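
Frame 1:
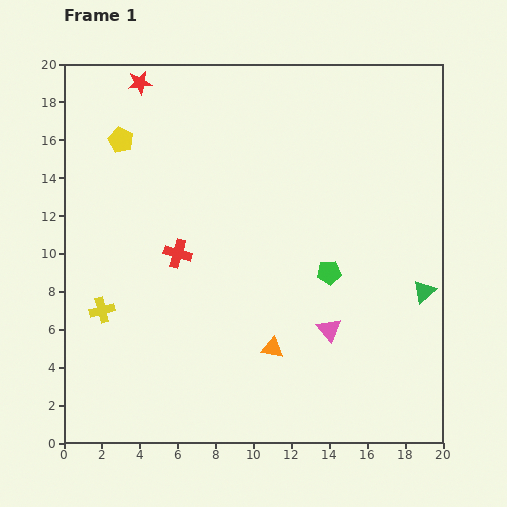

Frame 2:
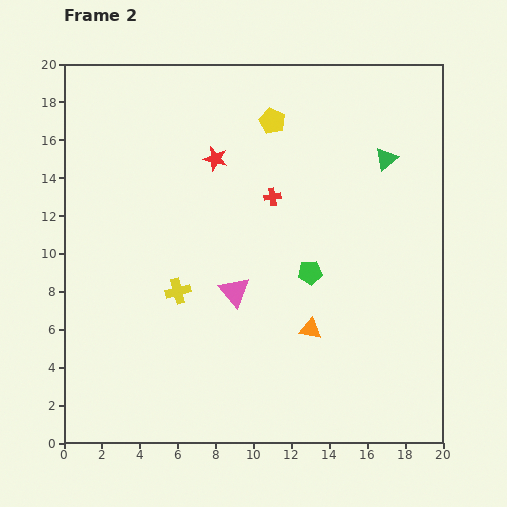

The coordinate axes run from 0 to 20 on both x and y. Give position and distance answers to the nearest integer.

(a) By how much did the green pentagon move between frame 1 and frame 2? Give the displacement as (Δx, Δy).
(-1, 0)

The green pentagon was at (14, 9) in frame 1 and (13, 9) in frame 2.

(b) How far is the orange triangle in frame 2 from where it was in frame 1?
2

The orange triangle moved from (11, 5) to (13, 6), a distance of √(2² + 1²) ≈ 2.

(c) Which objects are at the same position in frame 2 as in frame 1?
none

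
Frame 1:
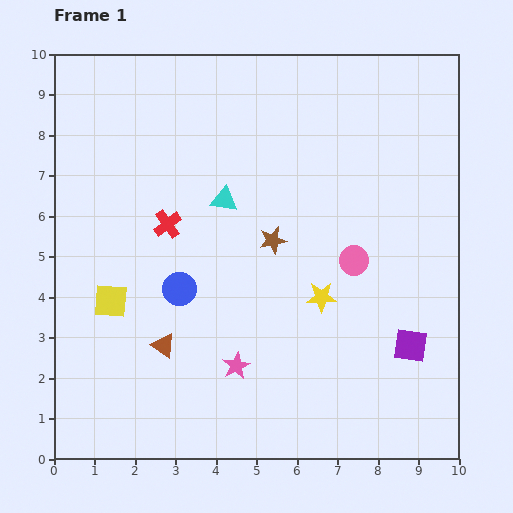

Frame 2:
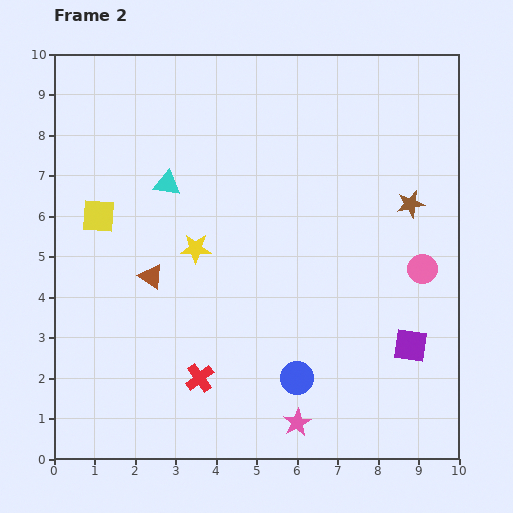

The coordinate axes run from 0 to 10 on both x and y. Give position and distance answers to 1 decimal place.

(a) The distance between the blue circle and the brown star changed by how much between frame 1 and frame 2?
+2.5

Distance in frame 1: 2.6. Distance in frame 2: 5.1.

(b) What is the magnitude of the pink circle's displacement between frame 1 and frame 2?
1.7

The pink circle moved from (7.4, 4.9) to (9.1, 4.7), a distance of √(1.7² + 0.2²) ≈ 1.7.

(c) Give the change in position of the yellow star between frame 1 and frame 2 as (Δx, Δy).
(-3.1, 1.2)

The yellow star was at (6.6, 4.0) in frame 1 and (3.5, 5.2) in frame 2.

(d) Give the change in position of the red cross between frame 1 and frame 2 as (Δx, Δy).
(0.8, -3.8)

The red cross was at (2.8, 5.8) in frame 1 and (3.6, 2.0) in frame 2.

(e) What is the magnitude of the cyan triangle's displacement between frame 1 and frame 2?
1.5

The cyan triangle moved from (4.2, 6.4) to (2.8, 6.8), a distance of √(1.4² + 0.4²) ≈ 1.5.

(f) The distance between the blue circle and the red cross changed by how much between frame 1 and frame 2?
+0.8

Distance in frame 1: 1.6. Distance in frame 2: 2.4.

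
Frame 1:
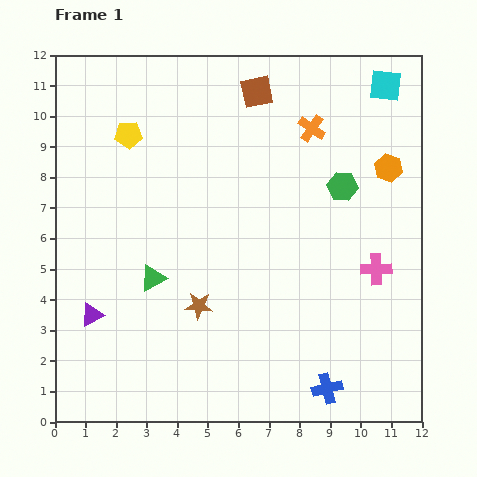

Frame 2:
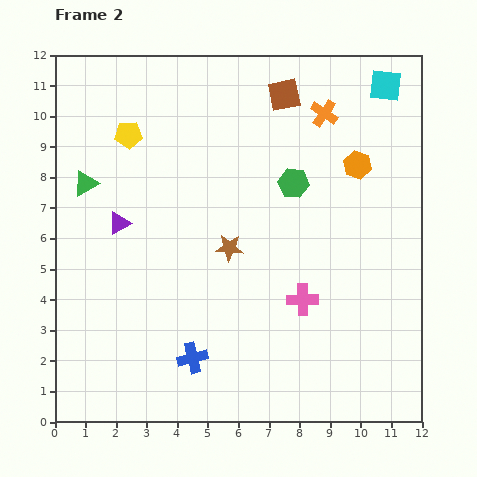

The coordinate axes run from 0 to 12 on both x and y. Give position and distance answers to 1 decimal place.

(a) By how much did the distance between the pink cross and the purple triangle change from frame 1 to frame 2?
-2.9

Distance in frame 1: 9.4. Distance in frame 2: 6.5.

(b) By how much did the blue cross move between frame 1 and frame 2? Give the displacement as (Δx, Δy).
(-4.4, 1.0)

The blue cross was at (8.9, 1.1) in frame 1 and (4.5, 2.1) in frame 2.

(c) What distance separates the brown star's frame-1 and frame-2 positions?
2.1

The brown star moved from (4.7, 3.8) to (5.7, 5.7), a distance of √(1.0² + 1.9²) ≈ 2.1.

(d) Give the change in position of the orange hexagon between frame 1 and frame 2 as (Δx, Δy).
(-1.0, 0.1)

The orange hexagon was at (10.9, 8.3) in frame 1 and (9.9, 8.4) in frame 2.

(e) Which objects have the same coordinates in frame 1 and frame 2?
the cyan square, the yellow pentagon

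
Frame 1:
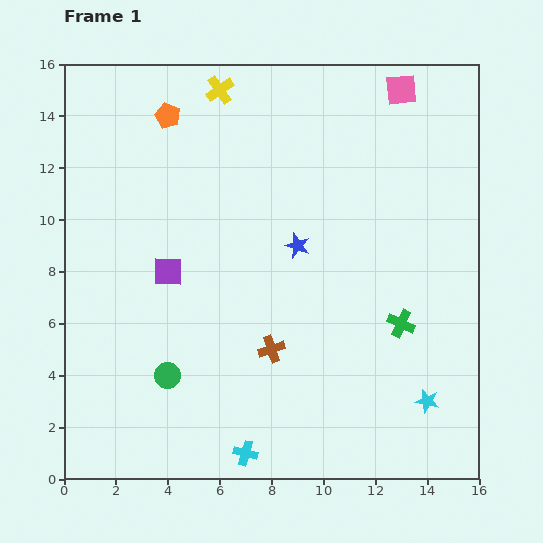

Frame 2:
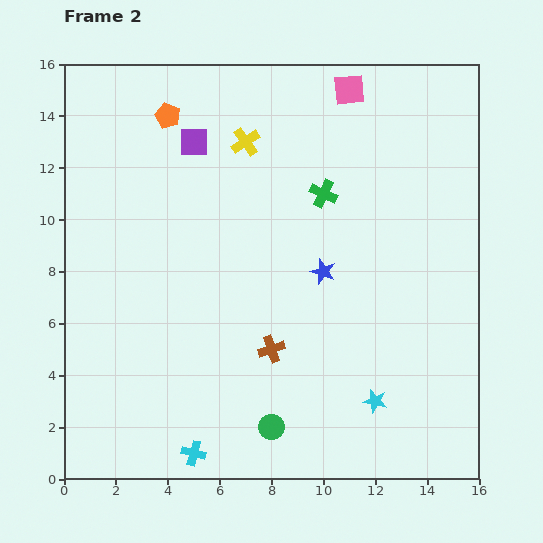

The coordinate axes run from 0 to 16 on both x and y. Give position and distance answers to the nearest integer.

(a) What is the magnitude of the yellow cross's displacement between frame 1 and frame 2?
2

The yellow cross moved from (6, 15) to (7, 13), a distance of √(1² + 2²) ≈ 2.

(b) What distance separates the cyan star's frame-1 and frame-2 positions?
2

The cyan star moved from (14, 3) to (12, 3), a distance of √(2² + 0²) ≈ 2.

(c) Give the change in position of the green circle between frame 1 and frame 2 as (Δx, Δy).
(4, -2)

The green circle was at (4, 4) in frame 1 and (8, 2) in frame 2.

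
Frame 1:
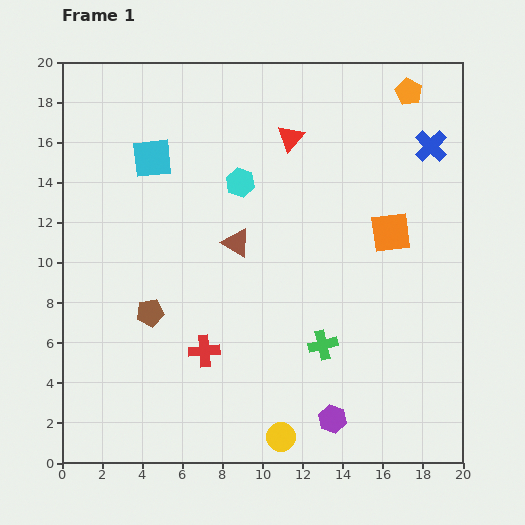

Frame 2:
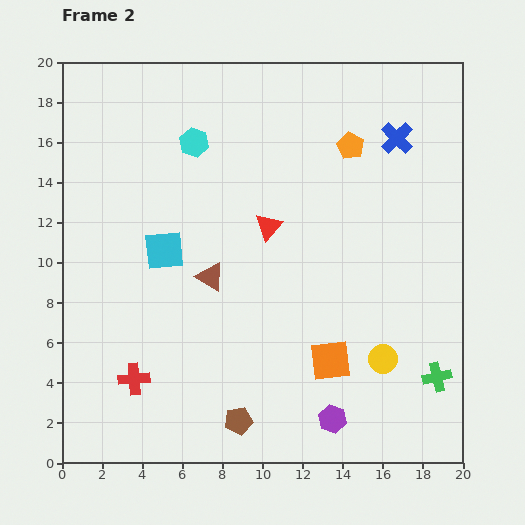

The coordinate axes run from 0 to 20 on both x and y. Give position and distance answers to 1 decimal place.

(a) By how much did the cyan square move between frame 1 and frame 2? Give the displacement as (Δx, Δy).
(0.6, -4.6)

The cyan square was at (4.5, 15.2) in frame 1 and (5.1, 10.6) in frame 2.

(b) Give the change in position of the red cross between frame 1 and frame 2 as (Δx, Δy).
(-3.5, -1.4)

The red cross was at (7.1, 5.6) in frame 1 and (3.6, 4.2) in frame 2.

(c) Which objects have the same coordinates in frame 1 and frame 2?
the purple hexagon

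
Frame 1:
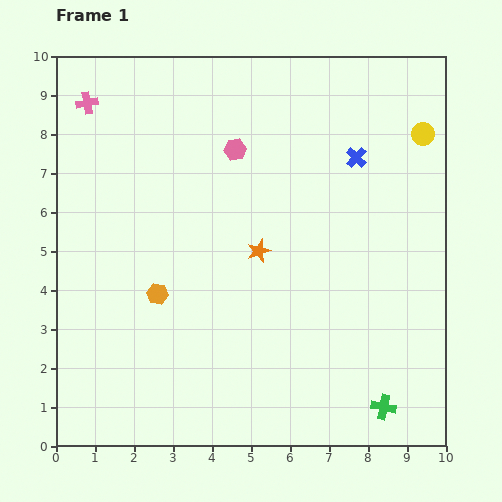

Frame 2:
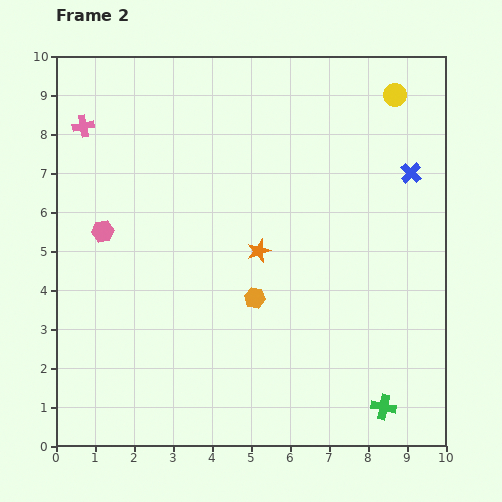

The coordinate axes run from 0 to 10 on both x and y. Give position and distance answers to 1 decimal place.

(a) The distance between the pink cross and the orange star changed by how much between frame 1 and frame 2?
-0.3

Distance in frame 1: 5.8. Distance in frame 2: 5.5.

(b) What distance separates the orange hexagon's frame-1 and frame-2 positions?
2.5

The orange hexagon moved from (2.6, 3.9) to (5.1, 3.8), a distance of √(2.5² + 0.1²) ≈ 2.5.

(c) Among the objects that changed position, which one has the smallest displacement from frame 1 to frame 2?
the pink cross

(moved 0.6)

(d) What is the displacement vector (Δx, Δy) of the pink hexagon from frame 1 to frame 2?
(-3.4, -2.1)

The pink hexagon was at (4.6, 7.6) in frame 1 and (1.2, 5.5) in frame 2.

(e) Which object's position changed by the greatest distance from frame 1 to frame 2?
the pink hexagon

(moved 4.0; next 2.5)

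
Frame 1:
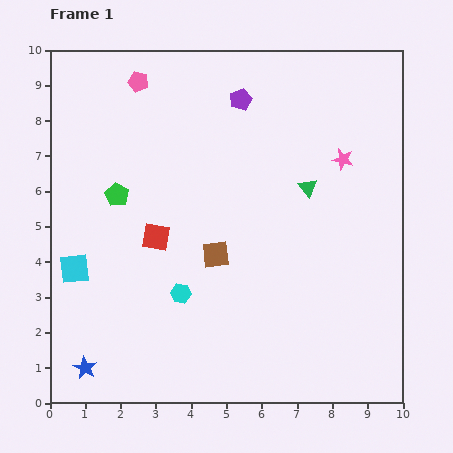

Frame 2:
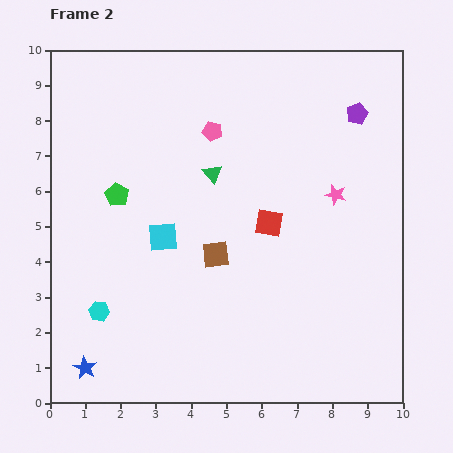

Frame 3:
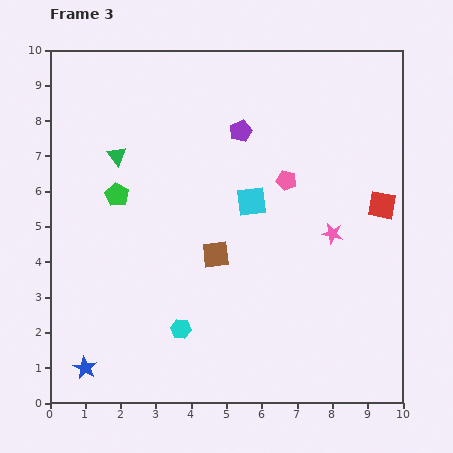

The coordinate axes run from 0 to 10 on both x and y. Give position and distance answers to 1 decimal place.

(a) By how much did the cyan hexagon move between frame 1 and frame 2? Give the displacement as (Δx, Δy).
(-2.3, -0.5)

The cyan hexagon was at (3.7, 3.1) in frame 1 and (1.4, 2.6) in frame 2.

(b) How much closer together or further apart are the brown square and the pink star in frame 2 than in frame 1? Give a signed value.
-0.7

Distance in frame 1: 4.5. Distance in frame 2: 3.8.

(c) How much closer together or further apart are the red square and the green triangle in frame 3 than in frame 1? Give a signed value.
+3.1

Distance in frame 1: 4.5. Distance in frame 3: 7.6.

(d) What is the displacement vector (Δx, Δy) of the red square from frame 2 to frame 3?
(3.2, 0.5)

The red square was at (6.2, 5.1) in frame 2 and (9.4, 5.6) in frame 3.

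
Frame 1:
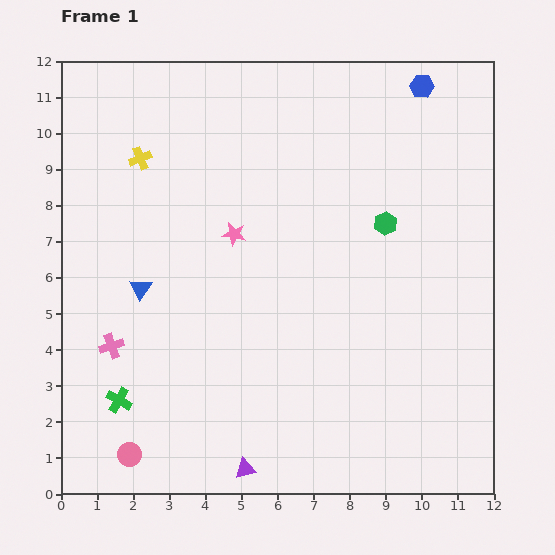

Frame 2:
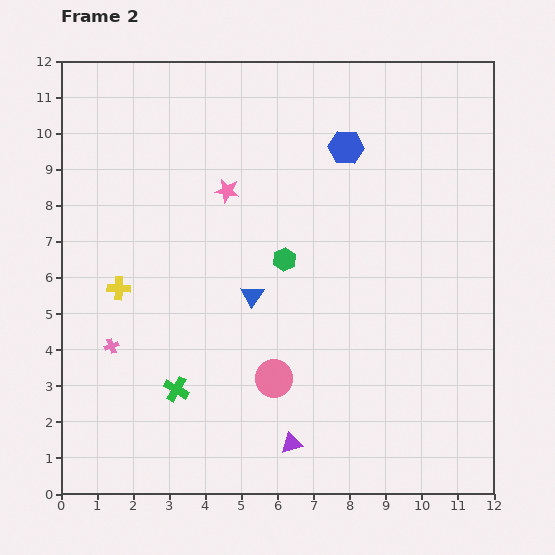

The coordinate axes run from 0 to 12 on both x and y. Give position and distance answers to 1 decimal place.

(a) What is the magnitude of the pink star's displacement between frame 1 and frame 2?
1.2

The pink star moved from (4.8, 7.2) to (4.6, 8.4), a distance of √(0.2² + 1.2²) ≈ 1.2.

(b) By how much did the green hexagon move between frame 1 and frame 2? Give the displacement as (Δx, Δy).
(-2.8, -1.0)

The green hexagon was at (9.0, 7.5) in frame 1 and (6.2, 6.5) in frame 2.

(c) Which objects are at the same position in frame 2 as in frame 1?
the pink cross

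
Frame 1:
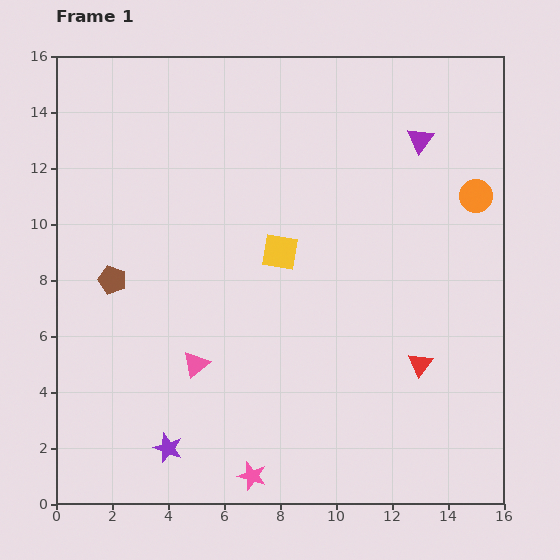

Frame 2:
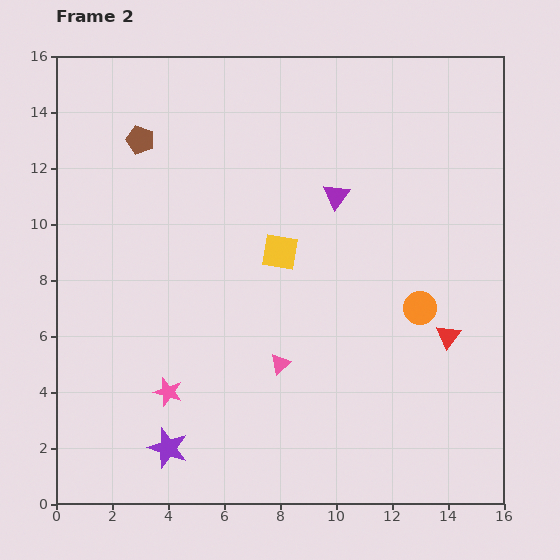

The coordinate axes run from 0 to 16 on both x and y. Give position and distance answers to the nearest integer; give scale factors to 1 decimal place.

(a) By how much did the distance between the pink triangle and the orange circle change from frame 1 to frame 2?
-7

Distance in frame 1: 12. Distance in frame 2: 5.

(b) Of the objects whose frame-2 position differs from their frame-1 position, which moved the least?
the red triangle

(moved 1)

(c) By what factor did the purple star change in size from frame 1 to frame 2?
1.4×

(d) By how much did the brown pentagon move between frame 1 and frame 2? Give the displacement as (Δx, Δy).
(1, 5)

The brown pentagon was at (2, 8) in frame 1 and (3, 13) in frame 2.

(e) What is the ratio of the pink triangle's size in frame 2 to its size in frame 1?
0.8×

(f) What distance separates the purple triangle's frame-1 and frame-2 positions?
4

The purple triangle moved from (13, 13) to (10, 11), a distance of √(3² + 2²) ≈ 4.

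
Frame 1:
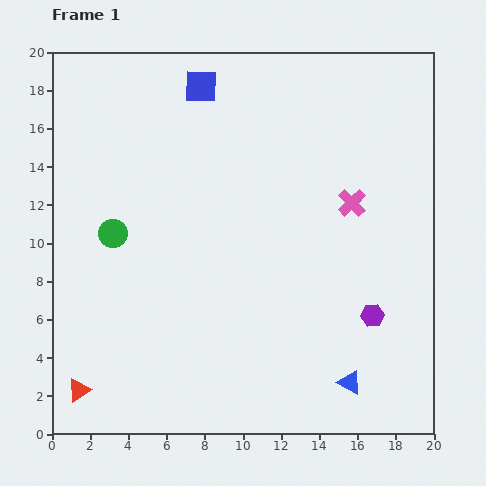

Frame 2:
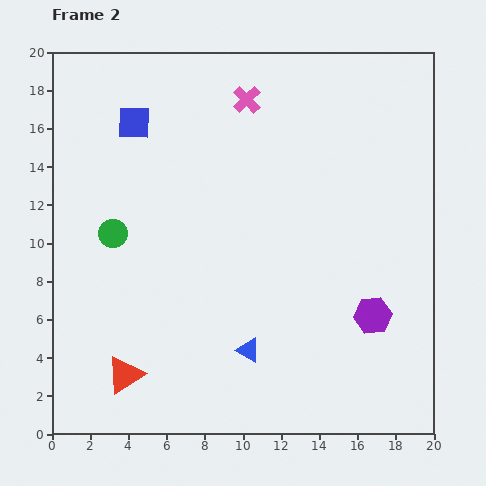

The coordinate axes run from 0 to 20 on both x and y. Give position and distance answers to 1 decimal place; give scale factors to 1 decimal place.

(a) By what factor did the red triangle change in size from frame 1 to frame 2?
1.6×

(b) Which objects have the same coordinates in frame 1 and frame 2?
the green circle, the purple hexagon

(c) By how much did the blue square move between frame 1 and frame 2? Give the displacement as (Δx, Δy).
(-3.5, -1.9)

The blue square was at (7.8, 18.2) in frame 1 and (4.3, 16.3) in frame 2.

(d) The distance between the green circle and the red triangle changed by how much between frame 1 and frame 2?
-1.0

Distance in frame 1: 8.4. Distance in frame 2: 7.4.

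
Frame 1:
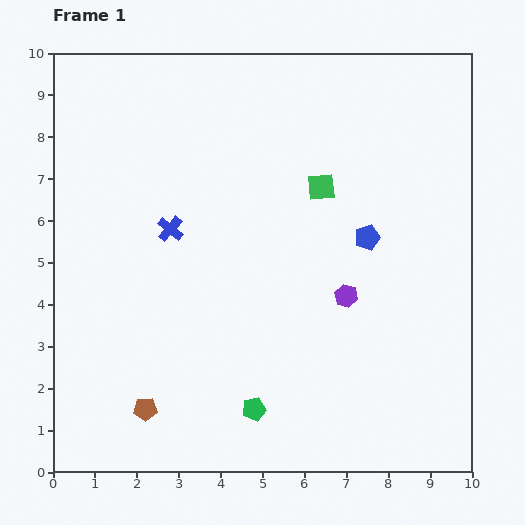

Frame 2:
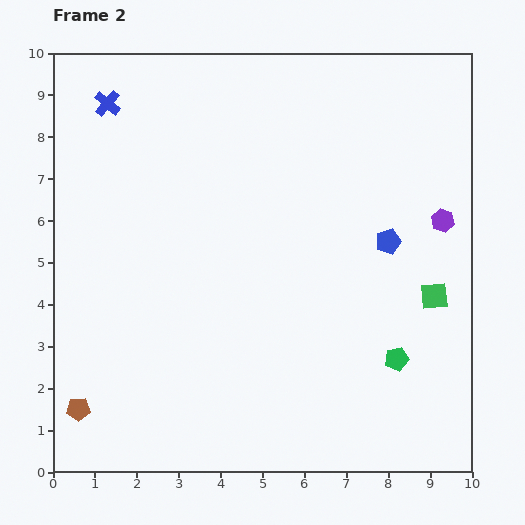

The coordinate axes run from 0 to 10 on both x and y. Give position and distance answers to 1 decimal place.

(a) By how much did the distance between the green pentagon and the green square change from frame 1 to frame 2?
-3.8

Distance in frame 1: 5.5. Distance in frame 2: 1.7.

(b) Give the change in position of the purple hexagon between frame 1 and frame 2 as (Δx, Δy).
(2.3, 1.8)

The purple hexagon was at (7.0, 4.2) in frame 1 and (9.3, 6.0) in frame 2.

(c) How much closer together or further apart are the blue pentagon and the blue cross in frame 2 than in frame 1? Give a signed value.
+2.8

Distance in frame 1: 4.7. Distance in frame 2: 7.5.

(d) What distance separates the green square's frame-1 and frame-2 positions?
3.7

The green square moved from (6.4, 6.8) to (9.1, 4.2), a distance of √(2.7² + 2.6²) ≈ 3.7.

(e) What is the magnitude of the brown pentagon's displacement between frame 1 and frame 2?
1.6

The brown pentagon moved from (2.2, 1.5) to (0.6, 1.5), a distance of √(1.6² + 0.0²) ≈ 1.6.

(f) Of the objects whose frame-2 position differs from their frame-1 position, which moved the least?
the blue pentagon

(moved 0.5)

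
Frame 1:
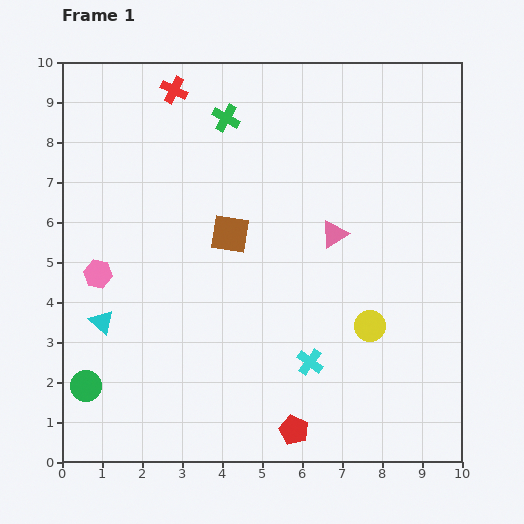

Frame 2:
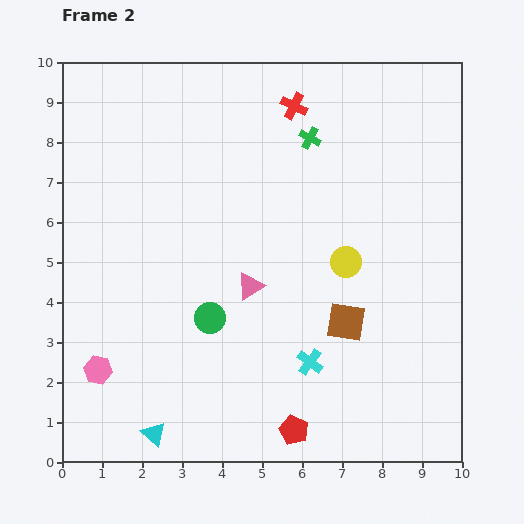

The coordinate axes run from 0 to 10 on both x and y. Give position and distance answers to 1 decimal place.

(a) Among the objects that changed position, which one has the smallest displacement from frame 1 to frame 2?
the yellow circle

(moved 1.7)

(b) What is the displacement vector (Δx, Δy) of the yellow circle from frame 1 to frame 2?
(-0.6, 1.6)

The yellow circle was at (7.7, 3.4) in frame 1 and (7.1, 5.0) in frame 2.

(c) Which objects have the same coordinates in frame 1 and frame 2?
the red pentagon, the cyan cross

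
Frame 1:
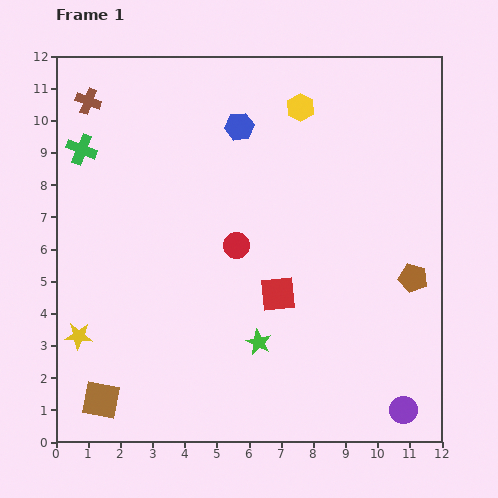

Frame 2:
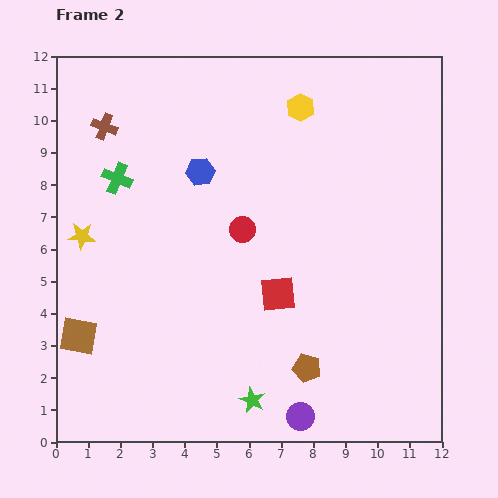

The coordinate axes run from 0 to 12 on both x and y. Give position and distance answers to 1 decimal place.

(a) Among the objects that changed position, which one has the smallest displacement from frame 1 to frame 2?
the red circle

(moved 0.5)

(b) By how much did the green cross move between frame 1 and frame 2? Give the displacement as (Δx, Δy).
(1.1, -0.9)

The green cross was at (0.8, 9.1) in frame 1 and (1.9, 8.2) in frame 2.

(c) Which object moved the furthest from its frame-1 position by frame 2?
the brown pentagon

(moved 4.3; next 3.2)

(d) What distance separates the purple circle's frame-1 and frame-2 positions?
3.2

The purple circle moved from (10.8, 1.0) to (7.6, 0.8), a distance of √(3.2² + 0.2²) ≈ 3.2.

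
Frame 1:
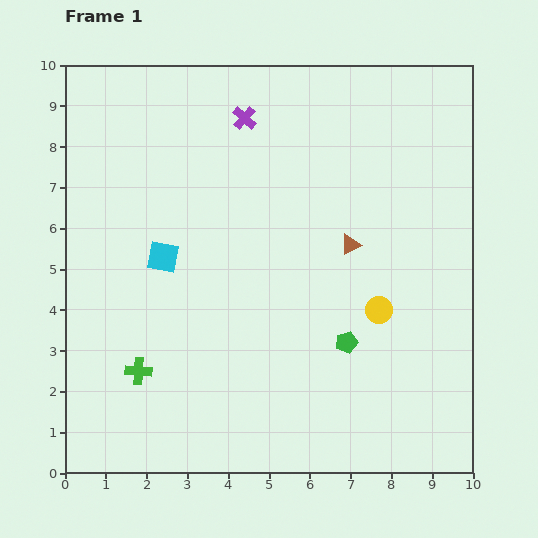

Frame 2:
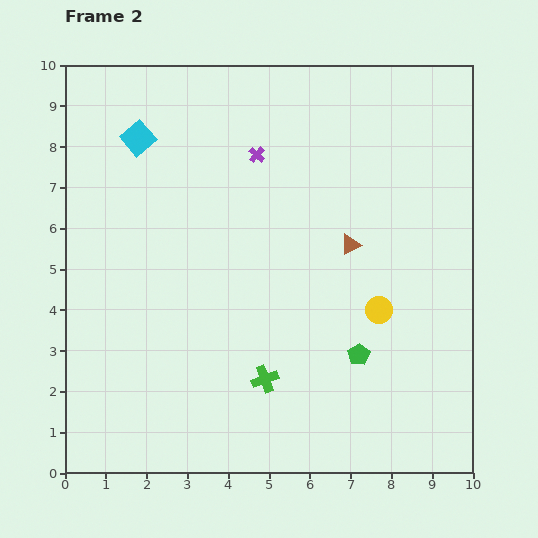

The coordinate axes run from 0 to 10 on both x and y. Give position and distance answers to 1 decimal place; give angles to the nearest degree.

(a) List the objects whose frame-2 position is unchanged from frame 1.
the yellow circle, the brown triangle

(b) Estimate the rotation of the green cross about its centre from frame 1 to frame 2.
25° counter-clockwise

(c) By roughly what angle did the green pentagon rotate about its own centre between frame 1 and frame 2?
16° counter-clockwise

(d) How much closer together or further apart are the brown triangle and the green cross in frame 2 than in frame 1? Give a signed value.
-2.2

Distance in frame 1: 6.1. Distance in frame 2: 3.9.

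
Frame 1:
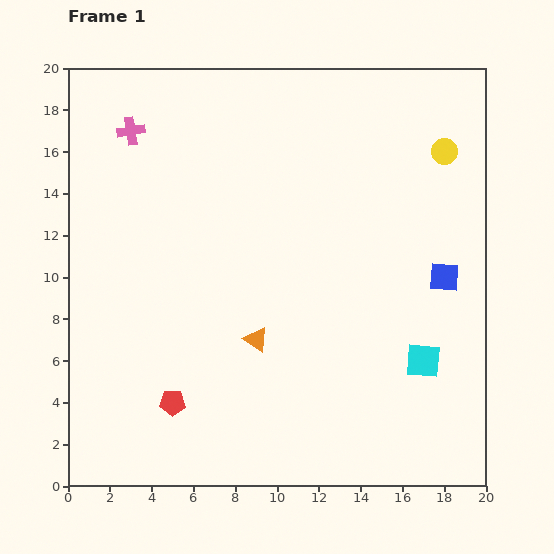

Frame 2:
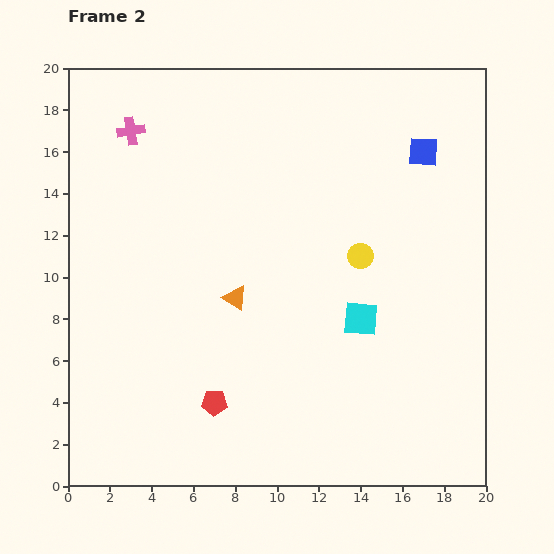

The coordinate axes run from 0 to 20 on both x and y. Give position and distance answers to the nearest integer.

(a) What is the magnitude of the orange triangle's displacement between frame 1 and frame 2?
2

The orange triangle moved from (9, 7) to (8, 9), a distance of √(1² + 2²) ≈ 2.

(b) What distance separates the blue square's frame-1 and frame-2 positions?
6

The blue square moved from (18, 10) to (17, 16), a distance of √(1² + 6²) ≈ 6.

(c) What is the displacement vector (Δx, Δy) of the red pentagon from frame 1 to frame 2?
(2, 0)

The red pentagon was at (5, 4) in frame 1 and (7, 4) in frame 2.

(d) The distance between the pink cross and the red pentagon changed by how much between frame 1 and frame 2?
+1

Distance in frame 1: 13. Distance in frame 2: 14.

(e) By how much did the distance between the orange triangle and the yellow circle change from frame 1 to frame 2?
-7

Distance in frame 1: 13. Distance in frame 2: 6.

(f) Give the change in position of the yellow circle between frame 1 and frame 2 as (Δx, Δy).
(-4, -5)

The yellow circle was at (18, 16) in frame 1 and (14, 11) in frame 2.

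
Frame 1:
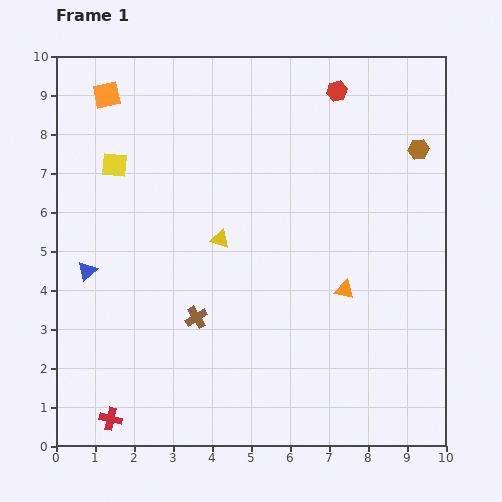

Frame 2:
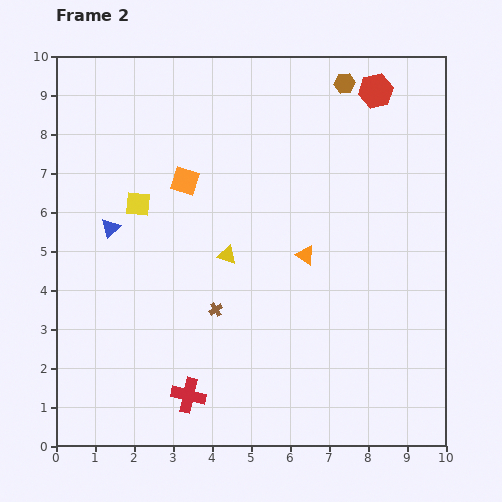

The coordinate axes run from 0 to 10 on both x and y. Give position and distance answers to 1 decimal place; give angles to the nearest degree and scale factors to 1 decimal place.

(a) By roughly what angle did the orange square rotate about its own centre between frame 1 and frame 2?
29° clockwise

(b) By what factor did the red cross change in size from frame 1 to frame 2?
1.5×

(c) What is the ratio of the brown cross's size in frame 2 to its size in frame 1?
0.6×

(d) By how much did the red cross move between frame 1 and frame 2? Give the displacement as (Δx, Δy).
(2.0, 0.6)

The red cross was at (1.4, 0.7) in frame 1 and (3.4, 1.3) in frame 2.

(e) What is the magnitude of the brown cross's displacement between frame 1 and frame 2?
0.5

The brown cross moved from (3.6, 3.3) to (4.1, 3.5), a distance of √(0.5² + 0.2²) ≈ 0.5.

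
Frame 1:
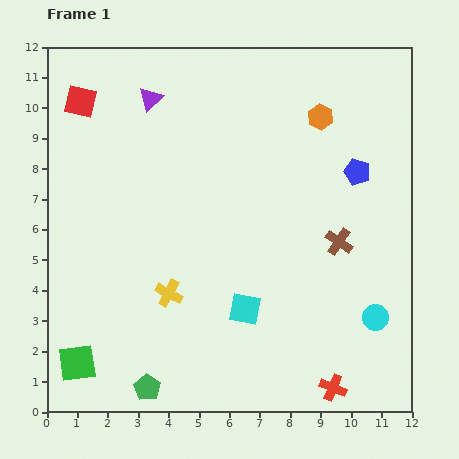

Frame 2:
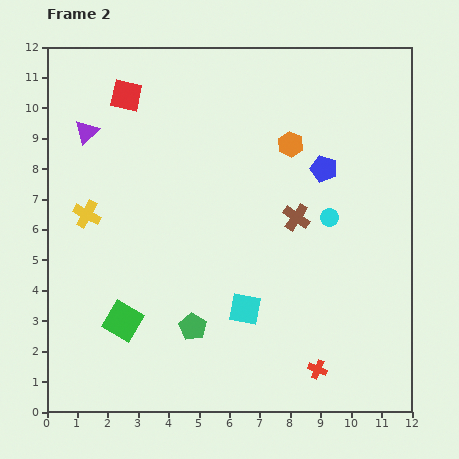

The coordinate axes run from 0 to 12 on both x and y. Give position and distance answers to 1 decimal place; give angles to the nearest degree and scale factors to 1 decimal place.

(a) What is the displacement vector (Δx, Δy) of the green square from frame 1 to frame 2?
(1.5, 1.4)

The green square was at (1.0, 1.6) in frame 1 and (2.5, 3.0) in frame 2.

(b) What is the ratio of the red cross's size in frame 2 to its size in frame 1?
0.7×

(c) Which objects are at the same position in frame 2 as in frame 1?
the cyan square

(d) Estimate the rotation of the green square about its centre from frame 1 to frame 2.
38° clockwise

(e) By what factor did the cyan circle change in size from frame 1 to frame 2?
0.7×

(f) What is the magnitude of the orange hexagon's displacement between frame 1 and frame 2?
1.3

The orange hexagon moved from (9.0, 9.7) to (8.0, 8.8), a distance of √(1.0² + 0.9²) ≈ 1.3.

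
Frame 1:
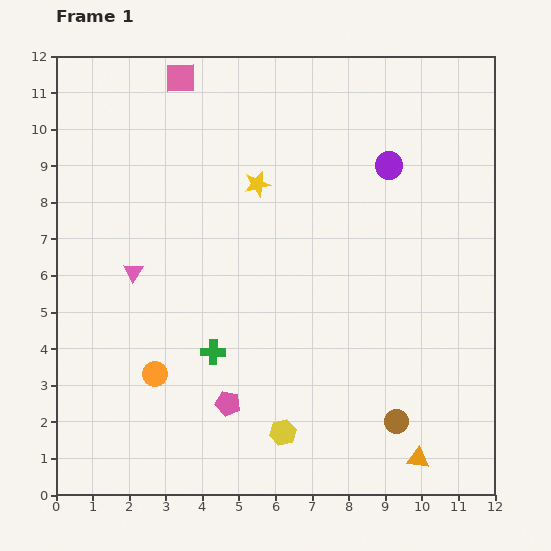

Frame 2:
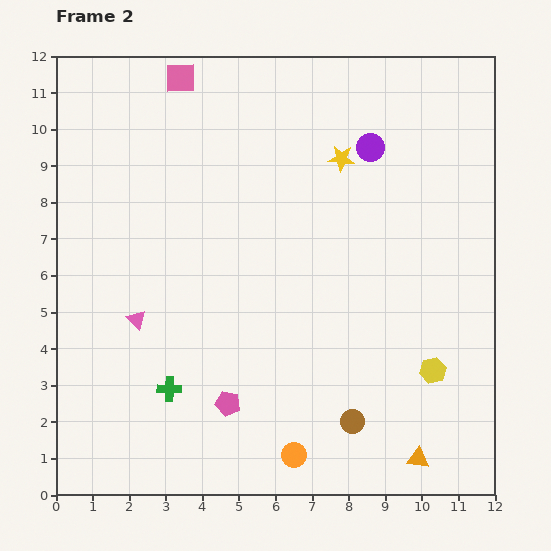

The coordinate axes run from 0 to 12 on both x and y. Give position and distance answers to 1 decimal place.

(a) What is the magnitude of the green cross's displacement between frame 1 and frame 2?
1.6

The green cross moved from (4.3, 3.9) to (3.1, 2.9), a distance of √(1.2² + 1.0²) ≈ 1.6.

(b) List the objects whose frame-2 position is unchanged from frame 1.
the pink square, the pink pentagon, the orange triangle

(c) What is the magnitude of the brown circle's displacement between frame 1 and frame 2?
1.2

The brown circle moved from (9.3, 2.0) to (8.1, 2.0), a distance of √(1.2² + 0.0²) ≈ 1.2.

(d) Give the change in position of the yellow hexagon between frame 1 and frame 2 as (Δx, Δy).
(4.1, 1.7)

The yellow hexagon was at (6.2, 1.7) in frame 1 and (10.3, 3.4) in frame 2.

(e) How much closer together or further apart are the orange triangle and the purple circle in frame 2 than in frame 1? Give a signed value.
+0.6

Distance in frame 1: 8.0. Distance in frame 2: 8.6.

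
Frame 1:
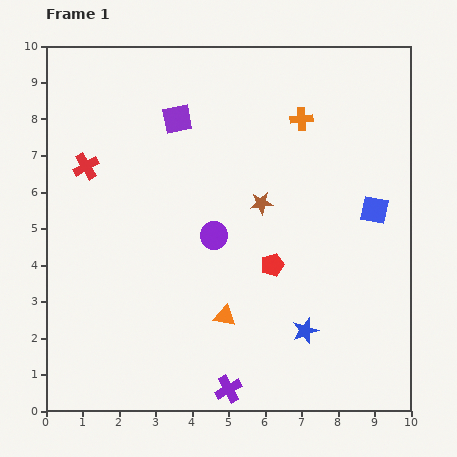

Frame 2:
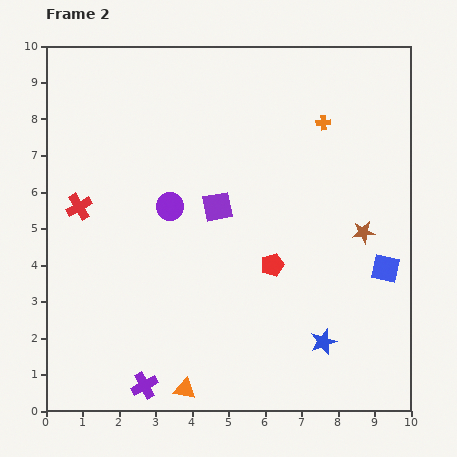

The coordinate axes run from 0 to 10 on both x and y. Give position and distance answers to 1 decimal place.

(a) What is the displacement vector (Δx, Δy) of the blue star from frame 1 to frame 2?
(0.5, -0.3)

The blue star was at (7.1, 2.2) in frame 1 and (7.6, 1.9) in frame 2.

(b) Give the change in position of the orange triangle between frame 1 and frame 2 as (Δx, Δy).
(-1.1, -2.0)

The orange triangle was at (4.9, 2.6) in frame 1 and (3.8, 0.6) in frame 2.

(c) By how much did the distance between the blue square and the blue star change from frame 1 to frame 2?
-1.2

Distance in frame 1: 3.8. Distance in frame 2: 2.6.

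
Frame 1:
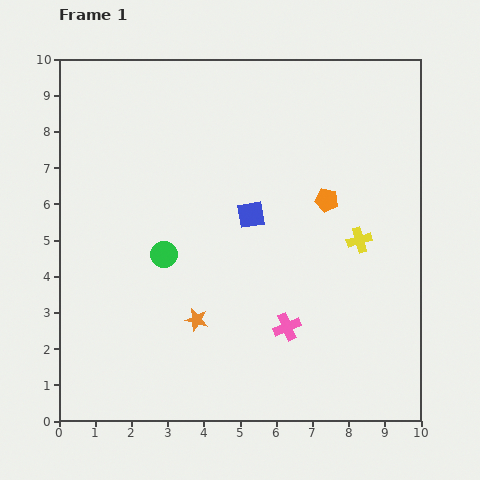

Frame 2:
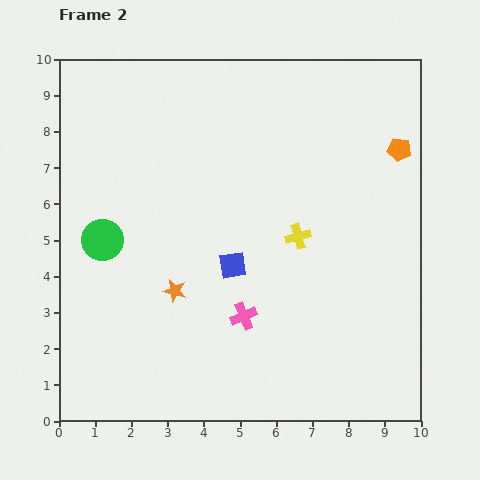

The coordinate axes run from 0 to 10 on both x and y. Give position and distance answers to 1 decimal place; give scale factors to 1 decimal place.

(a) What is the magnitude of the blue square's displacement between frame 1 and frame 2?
1.5

The blue square moved from (5.3, 5.7) to (4.8, 4.3), a distance of √(0.5² + 1.4²) ≈ 1.5.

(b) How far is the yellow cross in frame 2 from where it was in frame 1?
1.7

The yellow cross moved from (8.3, 5.0) to (6.6, 5.1), a distance of √(1.7² + 0.1²) ≈ 1.7.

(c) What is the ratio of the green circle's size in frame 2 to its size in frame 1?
1.6×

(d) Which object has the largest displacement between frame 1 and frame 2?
the orange pentagon

(moved 2.4; next 1.7)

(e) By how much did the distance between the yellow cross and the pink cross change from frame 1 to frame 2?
-0.4

Distance in frame 1: 3.1. Distance in frame 2: 2.7.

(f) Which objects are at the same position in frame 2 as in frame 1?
none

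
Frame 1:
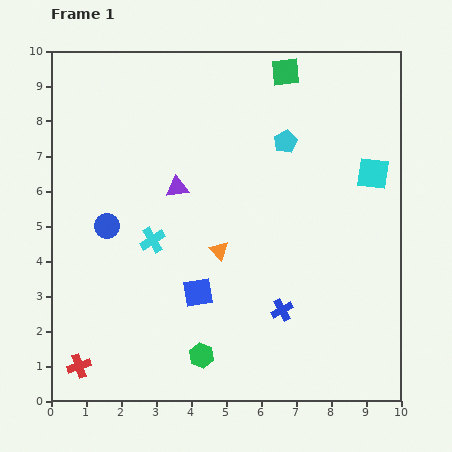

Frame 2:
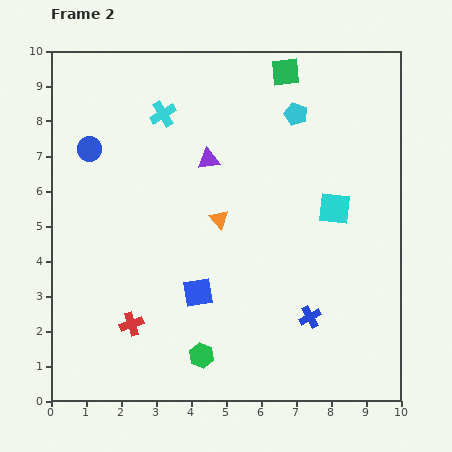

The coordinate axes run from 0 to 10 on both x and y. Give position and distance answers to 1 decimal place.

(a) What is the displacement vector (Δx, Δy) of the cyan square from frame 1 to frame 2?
(-1.1, -1.0)

The cyan square was at (9.2, 6.5) in frame 1 and (8.1, 5.5) in frame 2.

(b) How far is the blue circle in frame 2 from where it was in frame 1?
2.3

The blue circle moved from (1.6, 5.0) to (1.1, 7.2), a distance of √(0.5² + 2.2²) ≈ 2.3.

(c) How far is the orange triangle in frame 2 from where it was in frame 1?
0.9

The orange triangle moved from (4.8, 4.3) to (4.8, 5.2), a distance of √(0.0² + 0.9²) ≈ 0.9.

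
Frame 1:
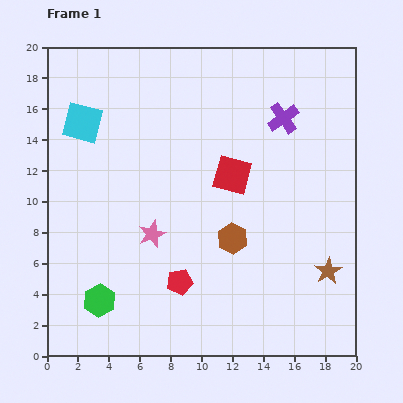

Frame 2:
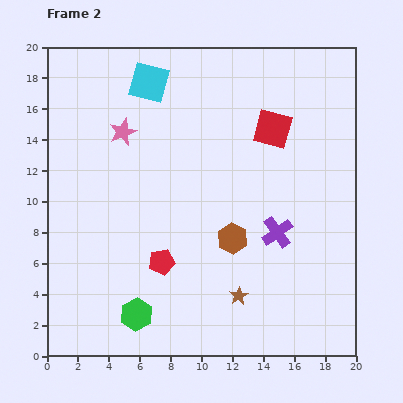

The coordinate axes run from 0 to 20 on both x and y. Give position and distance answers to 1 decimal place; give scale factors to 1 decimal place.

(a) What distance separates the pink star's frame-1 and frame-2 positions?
6.9

The pink star moved from (6.8, 7.9) to (4.9, 14.5), a distance of √(1.9² + 6.6²) ≈ 6.9.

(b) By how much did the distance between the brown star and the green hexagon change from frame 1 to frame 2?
-8.2

Distance in frame 1: 14.9. Distance in frame 2: 6.7.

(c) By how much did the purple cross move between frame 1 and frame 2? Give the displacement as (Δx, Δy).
(-0.4, -7.4)

The purple cross was at (15.3, 15.4) in frame 1 and (14.9, 8.0) in frame 2.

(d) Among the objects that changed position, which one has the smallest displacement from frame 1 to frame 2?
the red pentagon

(moved 1.8)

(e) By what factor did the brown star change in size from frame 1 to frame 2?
0.7×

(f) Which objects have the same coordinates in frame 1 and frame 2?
the brown hexagon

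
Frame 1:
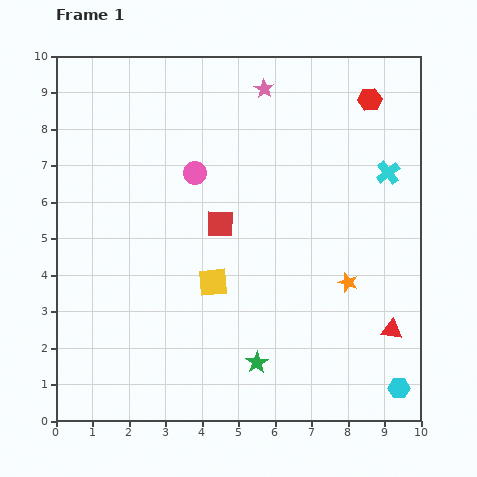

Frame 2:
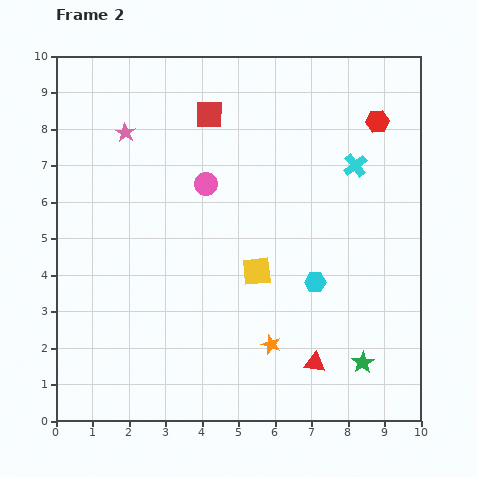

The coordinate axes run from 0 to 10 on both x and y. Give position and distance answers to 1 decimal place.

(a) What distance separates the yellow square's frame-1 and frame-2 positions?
1.2

The yellow square moved from (4.3, 3.8) to (5.5, 4.1), a distance of √(1.2² + 0.3²) ≈ 1.2.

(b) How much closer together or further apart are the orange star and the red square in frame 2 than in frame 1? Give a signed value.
+2.7

Distance in frame 1: 3.8. Distance in frame 2: 6.5.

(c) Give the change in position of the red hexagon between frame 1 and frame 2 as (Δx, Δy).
(0.2, -0.6)

The red hexagon was at (8.6, 8.8) in frame 1 and (8.8, 8.2) in frame 2.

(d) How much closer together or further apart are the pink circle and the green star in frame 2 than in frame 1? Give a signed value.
+1.0

Distance in frame 1: 5.5. Distance in frame 2: 6.5.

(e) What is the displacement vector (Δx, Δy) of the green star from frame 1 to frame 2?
(2.9, 0.0)

The green star was at (5.5, 1.6) in frame 1 and (8.4, 1.6) in frame 2.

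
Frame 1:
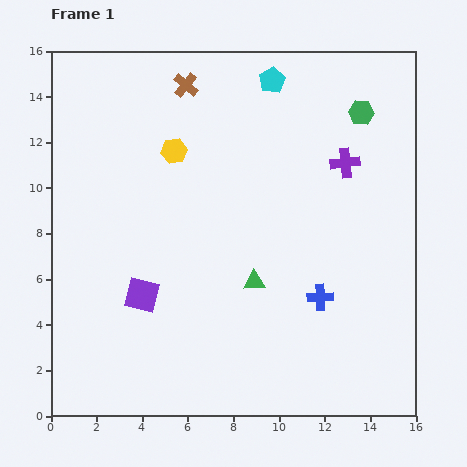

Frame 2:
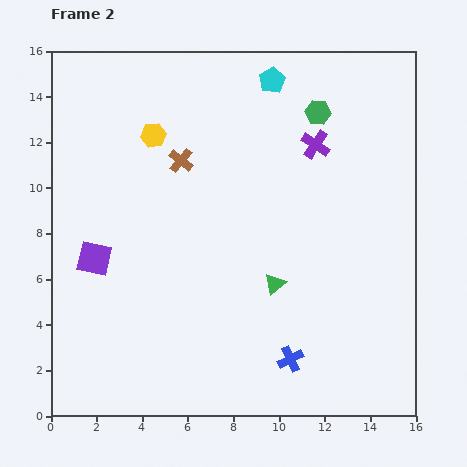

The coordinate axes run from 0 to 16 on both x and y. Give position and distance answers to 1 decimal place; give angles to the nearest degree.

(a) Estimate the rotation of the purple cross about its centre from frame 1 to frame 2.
40° clockwise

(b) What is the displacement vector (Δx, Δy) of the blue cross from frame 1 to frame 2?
(-1.3, -2.7)

The blue cross was at (11.8, 5.2) in frame 1 and (10.5, 2.5) in frame 2.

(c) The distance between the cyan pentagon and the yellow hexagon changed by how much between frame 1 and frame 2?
+0.4

Distance in frame 1: 5.3. Distance in frame 2: 5.7.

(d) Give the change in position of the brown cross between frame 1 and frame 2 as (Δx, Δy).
(-0.2, -3.3)

The brown cross was at (5.9, 14.5) in frame 1 and (5.7, 11.2) in frame 2.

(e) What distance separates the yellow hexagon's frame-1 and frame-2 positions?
1.1

The yellow hexagon moved from (5.4, 11.6) to (4.5, 12.3), a distance of √(0.9² + 0.7²) ≈ 1.1.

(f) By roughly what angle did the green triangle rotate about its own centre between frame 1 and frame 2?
39° counter-clockwise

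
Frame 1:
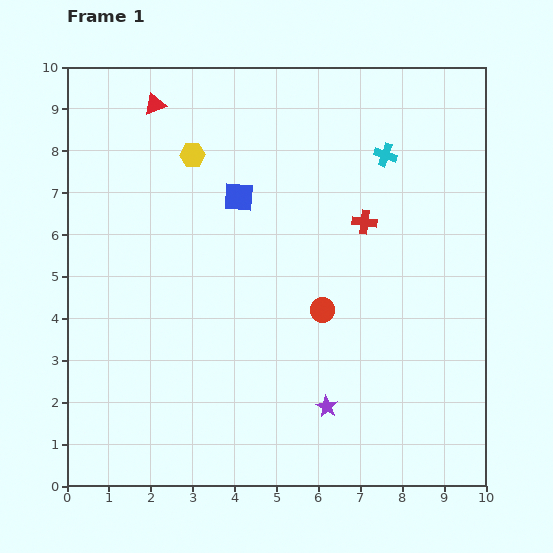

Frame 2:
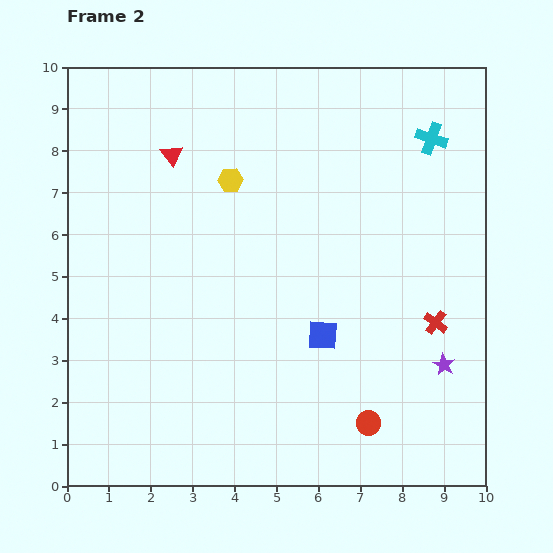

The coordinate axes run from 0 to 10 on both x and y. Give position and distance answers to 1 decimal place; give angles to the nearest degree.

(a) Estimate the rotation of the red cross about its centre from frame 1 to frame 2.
29° clockwise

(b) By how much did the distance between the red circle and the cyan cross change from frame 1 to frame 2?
+3.0

Distance in frame 1: 4.0. Distance in frame 2: 7.0.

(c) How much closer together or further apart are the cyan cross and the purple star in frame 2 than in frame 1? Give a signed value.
-0.8

Distance in frame 1: 6.2. Distance in frame 2: 5.4.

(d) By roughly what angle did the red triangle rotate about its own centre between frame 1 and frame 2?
46° counter-clockwise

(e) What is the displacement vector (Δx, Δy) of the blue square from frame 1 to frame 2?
(2.0, -3.3)

The blue square was at (4.1, 6.9) in frame 1 and (6.1, 3.6) in frame 2.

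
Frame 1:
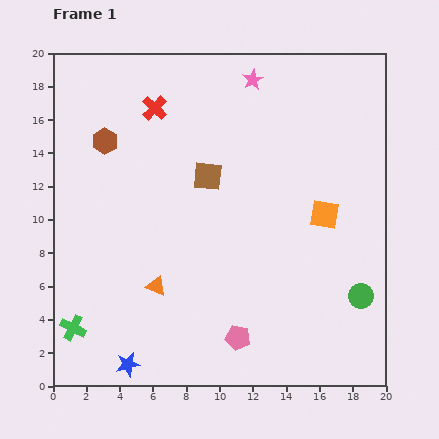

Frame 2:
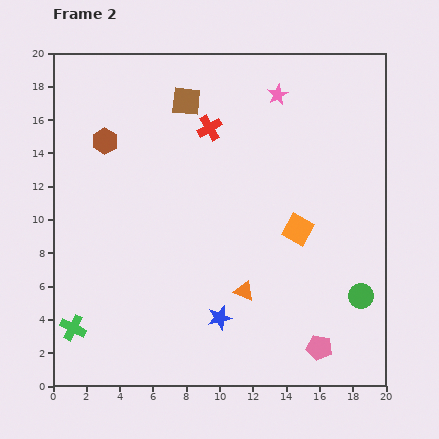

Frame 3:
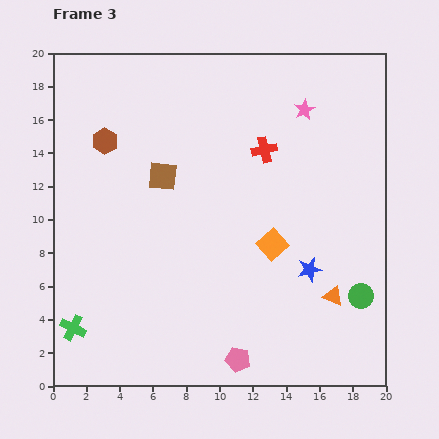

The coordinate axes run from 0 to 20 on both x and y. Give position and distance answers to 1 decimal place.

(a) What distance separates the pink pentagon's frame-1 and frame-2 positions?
4.9

The pink pentagon moved from (11.1, 2.9) to (16.0, 2.3), a distance of √(4.9² + 0.6²) ≈ 4.9.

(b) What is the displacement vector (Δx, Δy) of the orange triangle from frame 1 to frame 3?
(10.6, -0.6)

The orange triangle was at (6.2, 6.0) in frame 1 and (16.8, 5.4) in frame 3.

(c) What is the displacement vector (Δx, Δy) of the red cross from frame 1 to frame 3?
(6.6, -2.5)

The red cross was at (6.1, 16.7) in frame 1 and (12.7, 14.2) in frame 3.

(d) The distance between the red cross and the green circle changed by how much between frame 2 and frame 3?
-3.1

Distance in frame 2: 13.6. Distance in frame 3: 10.5.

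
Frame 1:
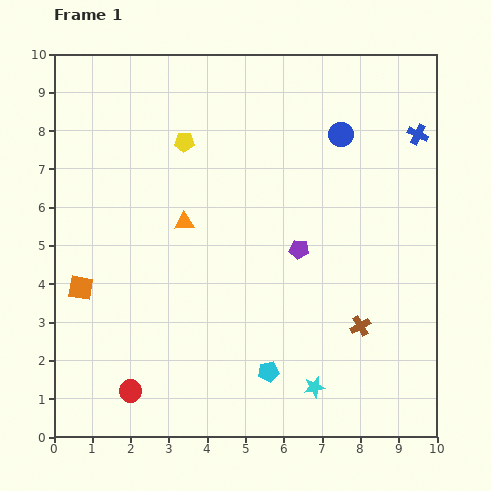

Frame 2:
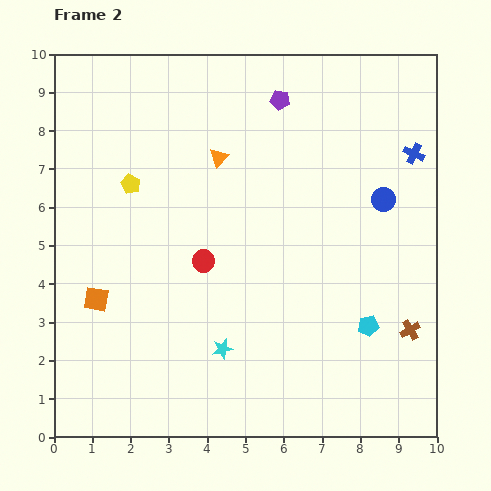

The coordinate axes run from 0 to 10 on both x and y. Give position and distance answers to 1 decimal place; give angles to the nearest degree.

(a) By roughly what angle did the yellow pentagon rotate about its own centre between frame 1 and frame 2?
24° clockwise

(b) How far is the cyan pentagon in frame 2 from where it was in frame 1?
2.9

The cyan pentagon moved from (5.6, 1.7) to (8.2, 2.9), a distance of √(2.6² + 1.2²) ≈ 2.9.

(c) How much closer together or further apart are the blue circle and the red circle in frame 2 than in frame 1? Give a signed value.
-3.7

Distance in frame 1: 8.7. Distance in frame 2: 5.0.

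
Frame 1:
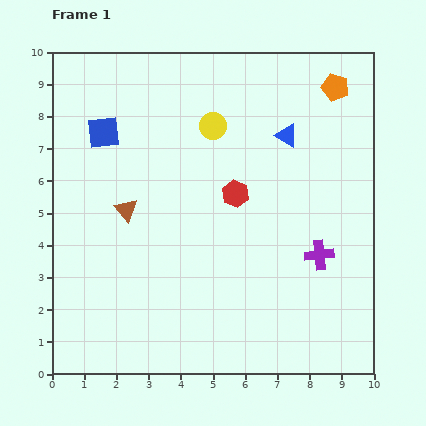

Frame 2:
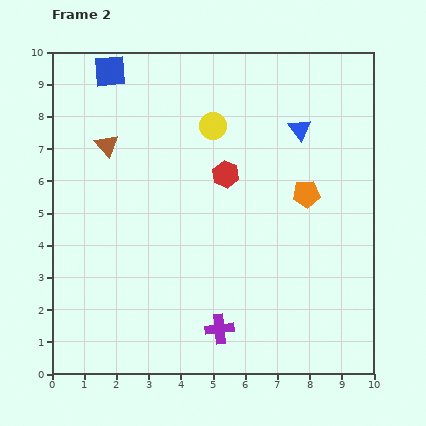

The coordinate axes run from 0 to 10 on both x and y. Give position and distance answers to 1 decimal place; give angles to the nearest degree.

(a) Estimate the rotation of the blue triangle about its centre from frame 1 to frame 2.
24° clockwise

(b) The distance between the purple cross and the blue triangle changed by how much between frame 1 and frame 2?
+2.9

Distance in frame 1: 3.8. Distance in frame 2: 6.7.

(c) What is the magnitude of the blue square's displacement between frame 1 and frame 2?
1.9

The blue square moved from (1.6, 7.5) to (1.8, 9.4), a distance of √(0.2² + 1.9²) ≈ 1.9.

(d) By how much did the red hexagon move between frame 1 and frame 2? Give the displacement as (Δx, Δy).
(-0.3, 0.6)

The red hexagon was at (5.7, 5.6) in frame 1 and (5.4, 6.2) in frame 2.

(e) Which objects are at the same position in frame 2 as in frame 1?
the yellow circle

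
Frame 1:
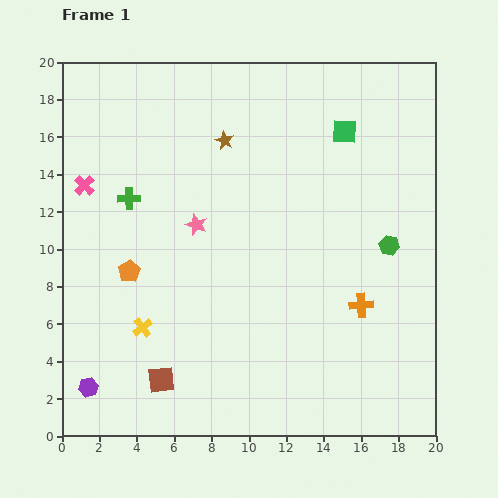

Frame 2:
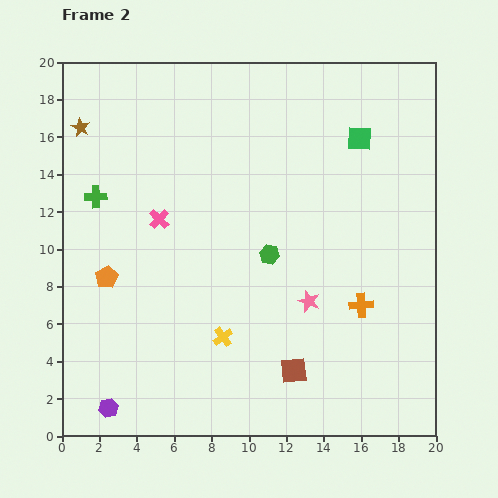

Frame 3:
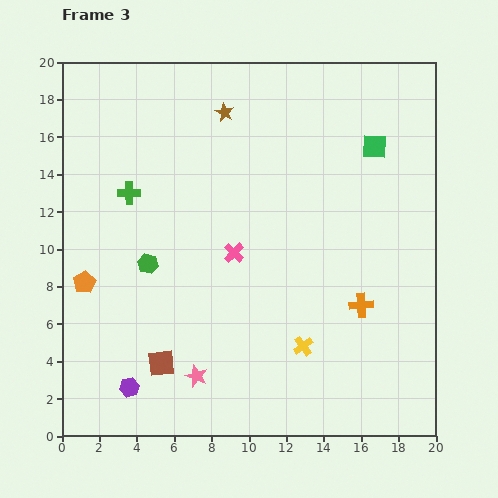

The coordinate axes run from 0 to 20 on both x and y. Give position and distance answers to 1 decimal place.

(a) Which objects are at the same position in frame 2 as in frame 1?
the orange cross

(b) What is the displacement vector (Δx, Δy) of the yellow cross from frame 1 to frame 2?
(4.3, -0.5)

The yellow cross was at (4.3, 5.8) in frame 1 and (8.6, 5.3) in frame 2.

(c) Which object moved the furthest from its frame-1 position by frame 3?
the green hexagon

(moved 12.9; next 8.8)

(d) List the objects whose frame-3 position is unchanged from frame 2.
the orange cross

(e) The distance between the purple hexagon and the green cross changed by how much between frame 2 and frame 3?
-0.9

Distance in frame 2: 11.3. Distance in frame 3: 10.4.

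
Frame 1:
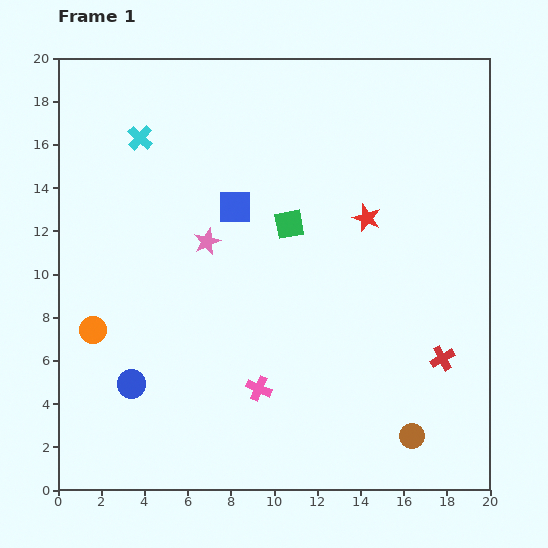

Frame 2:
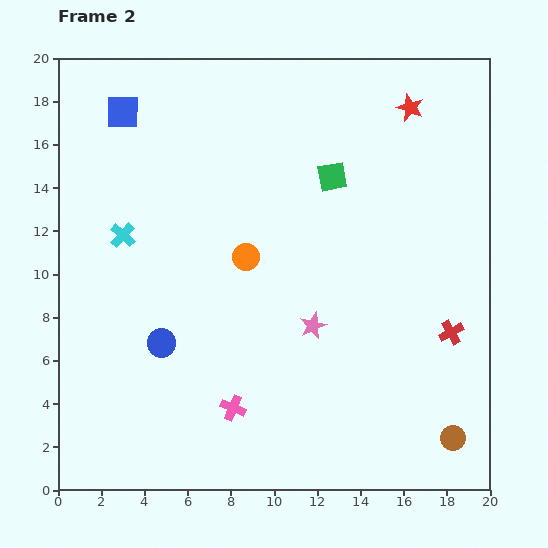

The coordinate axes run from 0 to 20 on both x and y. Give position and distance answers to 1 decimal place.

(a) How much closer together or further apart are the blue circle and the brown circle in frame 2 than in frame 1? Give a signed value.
+1.0

Distance in frame 1: 13.2. Distance in frame 2: 14.2.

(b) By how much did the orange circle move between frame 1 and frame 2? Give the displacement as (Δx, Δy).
(7.1, 3.4)

The orange circle was at (1.6, 7.4) in frame 1 and (8.7, 10.8) in frame 2.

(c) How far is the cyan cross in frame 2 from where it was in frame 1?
4.6

The cyan cross moved from (3.8, 16.3) to (3.0, 11.8), a distance of √(0.8² + 4.5²) ≈ 4.6.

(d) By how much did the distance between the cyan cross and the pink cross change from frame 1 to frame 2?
-3.3

Distance in frame 1: 12.8. Distance in frame 2: 9.5.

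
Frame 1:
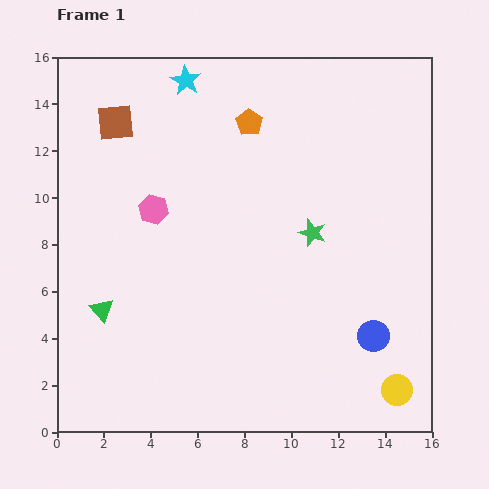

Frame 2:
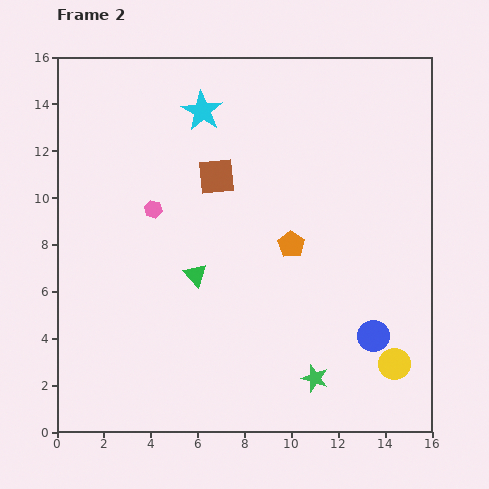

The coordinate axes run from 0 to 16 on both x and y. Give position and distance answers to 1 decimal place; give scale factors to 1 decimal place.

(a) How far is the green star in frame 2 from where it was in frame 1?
6.2

The green star moved from (10.9, 8.5) to (11.0, 2.3), a distance of √(0.1² + 6.2²) ≈ 6.2.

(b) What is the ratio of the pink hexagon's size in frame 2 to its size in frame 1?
0.6×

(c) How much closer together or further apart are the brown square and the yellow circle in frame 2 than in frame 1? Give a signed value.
-5.6

Distance in frame 1: 16.6. Distance in frame 2: 11.0.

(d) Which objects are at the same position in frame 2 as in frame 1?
the pink hexagon, the blue circle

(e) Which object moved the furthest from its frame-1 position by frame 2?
the green star

(moved 6.2; next 5.5)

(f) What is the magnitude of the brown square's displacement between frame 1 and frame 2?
4.9

The brown square moved from (2.5, 13.2) to (6.8, 10.9), a distance of √(4.3² + 2.3²) ≈ 4.9.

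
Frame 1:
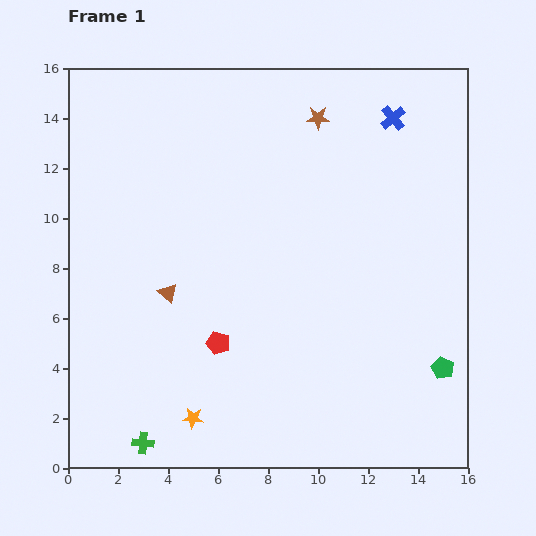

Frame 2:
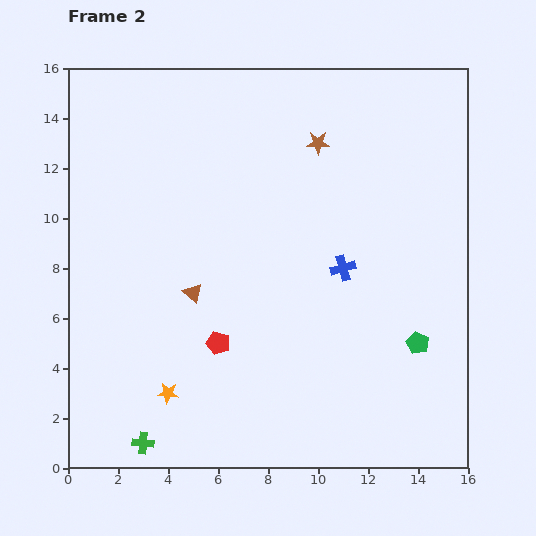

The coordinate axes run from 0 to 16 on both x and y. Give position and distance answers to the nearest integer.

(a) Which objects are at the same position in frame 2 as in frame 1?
the red pentagon, the green cross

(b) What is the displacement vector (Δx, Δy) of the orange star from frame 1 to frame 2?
(-1, 1)

The orange star was at (5, 2) in frame 1 and (4, 3) in frame 2.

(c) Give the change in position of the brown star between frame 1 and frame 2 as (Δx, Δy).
(0, -1)

The brown star was at (10, 14) in frame 1 and (10, 13) in frame 2.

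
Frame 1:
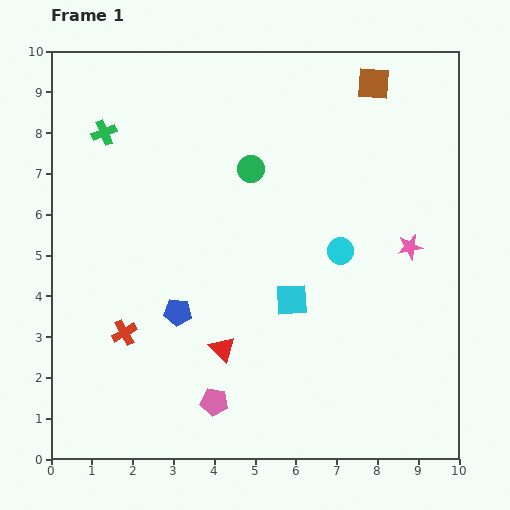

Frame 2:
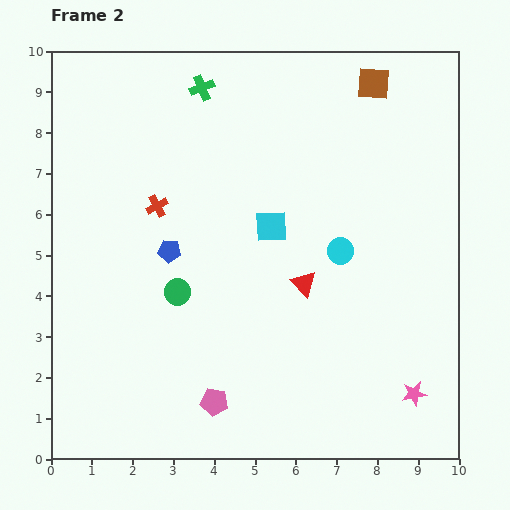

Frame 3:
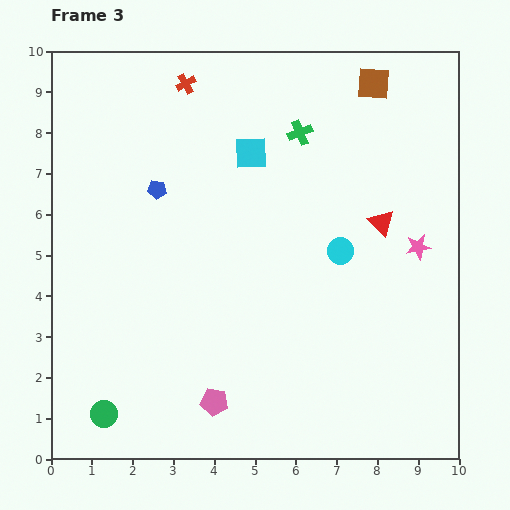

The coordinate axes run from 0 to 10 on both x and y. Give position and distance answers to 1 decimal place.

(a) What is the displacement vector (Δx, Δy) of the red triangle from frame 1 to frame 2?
(2.0, 1.6)

The red triangle was at (4.2, 2.7) in frame 1 and (6.2, 4.3) in frame 2.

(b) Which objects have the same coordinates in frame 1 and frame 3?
the brown square, the cyan circle, the pink pentagon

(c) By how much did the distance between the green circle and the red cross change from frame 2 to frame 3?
+6.1

Distance in frame 2: 2.2. Distance in frame 3: 8.3.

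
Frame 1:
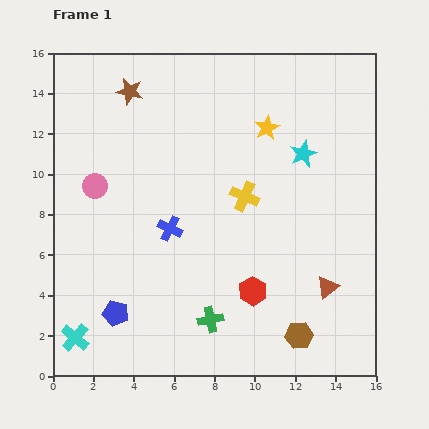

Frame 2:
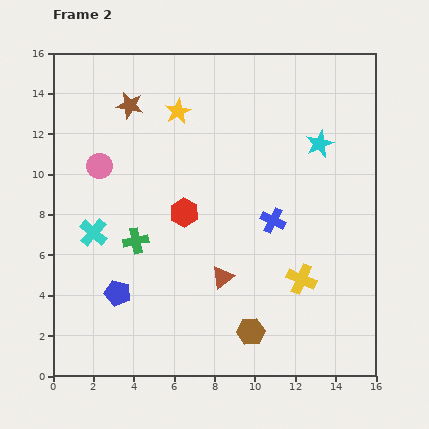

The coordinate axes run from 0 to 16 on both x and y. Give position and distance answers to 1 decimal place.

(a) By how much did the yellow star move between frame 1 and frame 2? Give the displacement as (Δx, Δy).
(-4.4, 0.8)

The yellow star was at (10.6, 12.3) in frame 1 and (6.2, 13.1) in frame 2.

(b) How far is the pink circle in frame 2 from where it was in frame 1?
1.0

The pink circle moved from (2.1, 9.4) to (2.3, 10.4), a distance of √(0.2² + 1.0²) ≈ 1.0.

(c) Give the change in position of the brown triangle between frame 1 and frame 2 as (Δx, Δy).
(-5.2, 0.5)

The brown triangle was at (13.6, 4.4) in frame 1 and (8.4, 4.9) in frame 2.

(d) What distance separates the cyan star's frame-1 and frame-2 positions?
0.9

The cyan star moved from (12.4, 11.0) to (13.2, 11.5), a distance of √(0.8² + 0.5²) ≈ 0.9.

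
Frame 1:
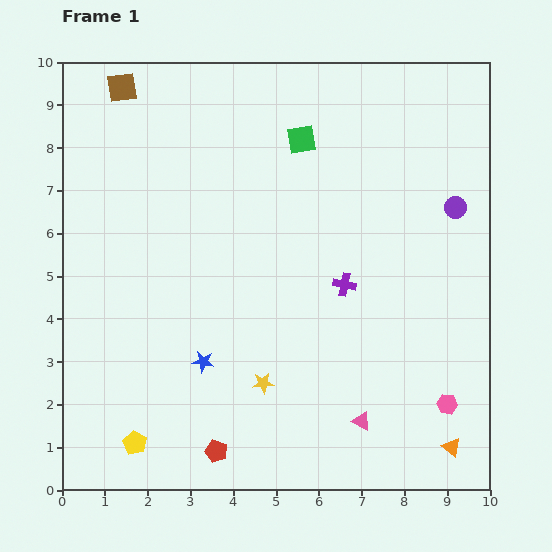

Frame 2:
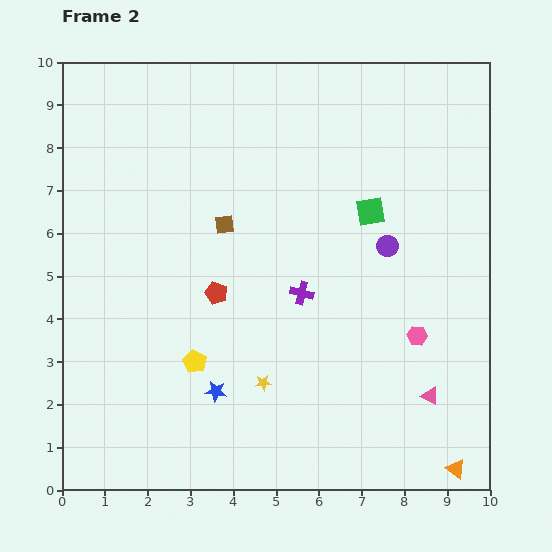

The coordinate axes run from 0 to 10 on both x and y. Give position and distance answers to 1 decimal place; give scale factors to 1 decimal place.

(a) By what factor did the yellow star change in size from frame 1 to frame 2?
0.8×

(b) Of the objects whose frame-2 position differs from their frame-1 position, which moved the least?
the orange triangle

(moved 0.5)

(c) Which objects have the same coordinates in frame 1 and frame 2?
the yellow star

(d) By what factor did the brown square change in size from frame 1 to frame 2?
0.6×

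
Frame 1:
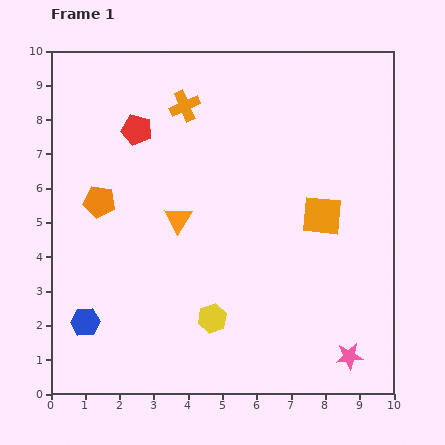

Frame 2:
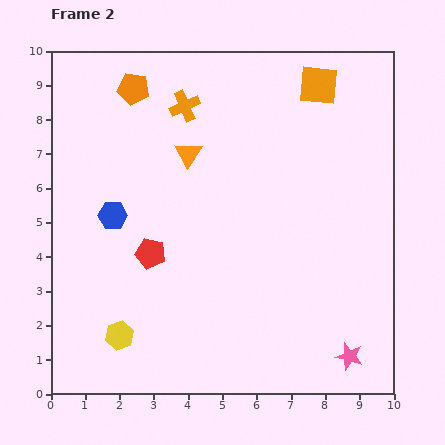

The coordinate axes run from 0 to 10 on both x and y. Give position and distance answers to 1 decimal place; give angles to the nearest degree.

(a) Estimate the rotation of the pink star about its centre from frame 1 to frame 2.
20° clockwise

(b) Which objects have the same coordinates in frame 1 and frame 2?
the orange cross, the pink star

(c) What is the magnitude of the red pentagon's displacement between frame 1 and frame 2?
3.6

The red pentagon moved from (2.5, 7.7) to (2.9, 4.1), a distance of √(0.4² + 3.6²) ≈ 3.6.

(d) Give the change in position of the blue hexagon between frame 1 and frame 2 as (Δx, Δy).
(0.8, 3.1)

The blue hexagon was at (1.0, 2.1) in frame 1 and (1.8, 5.2) in frame 2.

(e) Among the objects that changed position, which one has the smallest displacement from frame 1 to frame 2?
the orange triangle

(moved 1.9)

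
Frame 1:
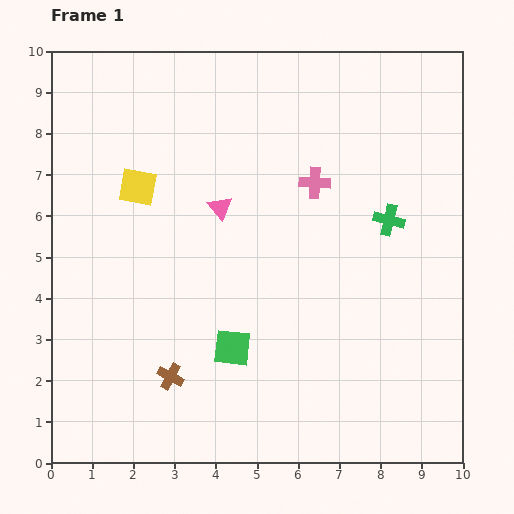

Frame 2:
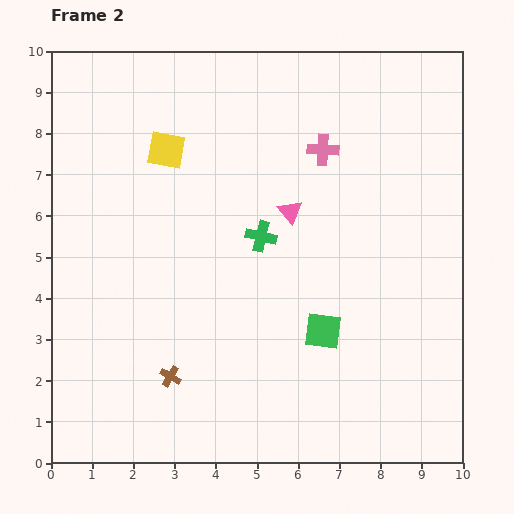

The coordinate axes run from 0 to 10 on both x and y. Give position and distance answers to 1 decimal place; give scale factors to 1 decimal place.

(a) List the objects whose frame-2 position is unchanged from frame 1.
the brown cross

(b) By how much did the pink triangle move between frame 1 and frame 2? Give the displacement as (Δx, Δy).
(1.7, -0.1)

The pink triangle was at (4.1, 6.2) in frame 1 and (5.8, 6.1) in frame 2.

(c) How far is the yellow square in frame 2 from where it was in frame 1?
1.1

The yellow square moved from (2.1, 6.7) to (2.8, 7.6), a distance of √(0.7² + 0.9²) ≈ 1.1.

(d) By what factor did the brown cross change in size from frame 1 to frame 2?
0.8×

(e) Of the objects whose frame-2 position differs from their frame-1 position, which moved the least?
the pink cross

(moved 0.8)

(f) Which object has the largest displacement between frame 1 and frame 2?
the green cross

(moved 3.1; next 2.2)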